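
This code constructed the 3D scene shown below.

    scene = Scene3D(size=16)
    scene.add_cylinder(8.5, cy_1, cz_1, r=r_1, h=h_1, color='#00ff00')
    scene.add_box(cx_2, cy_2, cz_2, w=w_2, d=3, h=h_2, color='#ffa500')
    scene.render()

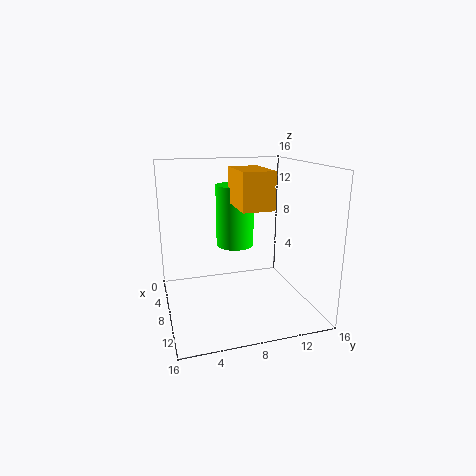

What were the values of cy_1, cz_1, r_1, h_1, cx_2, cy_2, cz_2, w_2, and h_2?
cy_1 = 7.5
cz_1 = 7.5
r_1 = 2
h_1 = 6.5
cx_2 = 9.5
cy_2 = 6.5
cz_2 = 12.5
w_2 = 5
h_2 = 3.5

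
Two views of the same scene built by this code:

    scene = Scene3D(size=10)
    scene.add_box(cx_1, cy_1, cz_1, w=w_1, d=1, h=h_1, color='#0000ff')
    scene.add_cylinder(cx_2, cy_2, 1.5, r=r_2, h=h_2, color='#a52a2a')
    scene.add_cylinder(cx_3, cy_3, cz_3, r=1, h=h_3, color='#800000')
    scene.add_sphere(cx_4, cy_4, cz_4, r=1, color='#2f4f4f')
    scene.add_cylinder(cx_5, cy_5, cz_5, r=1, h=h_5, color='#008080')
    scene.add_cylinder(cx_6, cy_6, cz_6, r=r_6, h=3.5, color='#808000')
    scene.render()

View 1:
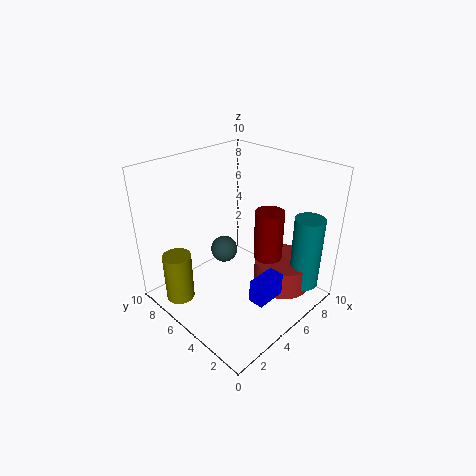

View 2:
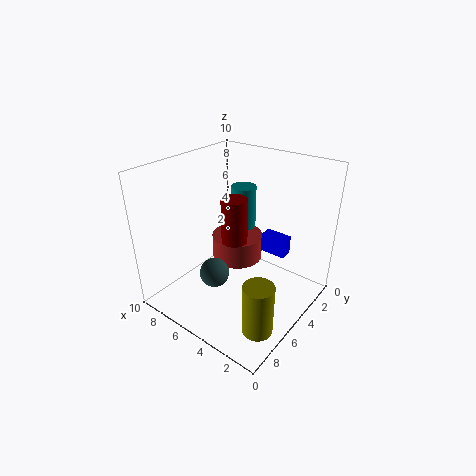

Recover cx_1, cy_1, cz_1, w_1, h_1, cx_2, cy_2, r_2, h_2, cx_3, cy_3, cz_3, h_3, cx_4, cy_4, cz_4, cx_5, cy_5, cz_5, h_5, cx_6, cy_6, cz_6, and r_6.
cx_1 = 3
cy_1 = 1
cz_1 = 2.5
w_1 = 2
h_1 = 1.5
cx_2 = 7
cy_2 = 2.5
r_2 = 2
h_2 = 2
cx_3 = 6.5
cy_3 = 3.5
cz_3 = 3.5
h_3 = 3.5
cx_4 = 5.5
cy_4 = 7
cz_4 = 3
cx_5 = 7.5
cy_5 = 1
cz_5 = 2
h_5 = 5
cx_6 = 1.5
cy_6 = 7.5
cz_6 = 0.5
r_6 = 1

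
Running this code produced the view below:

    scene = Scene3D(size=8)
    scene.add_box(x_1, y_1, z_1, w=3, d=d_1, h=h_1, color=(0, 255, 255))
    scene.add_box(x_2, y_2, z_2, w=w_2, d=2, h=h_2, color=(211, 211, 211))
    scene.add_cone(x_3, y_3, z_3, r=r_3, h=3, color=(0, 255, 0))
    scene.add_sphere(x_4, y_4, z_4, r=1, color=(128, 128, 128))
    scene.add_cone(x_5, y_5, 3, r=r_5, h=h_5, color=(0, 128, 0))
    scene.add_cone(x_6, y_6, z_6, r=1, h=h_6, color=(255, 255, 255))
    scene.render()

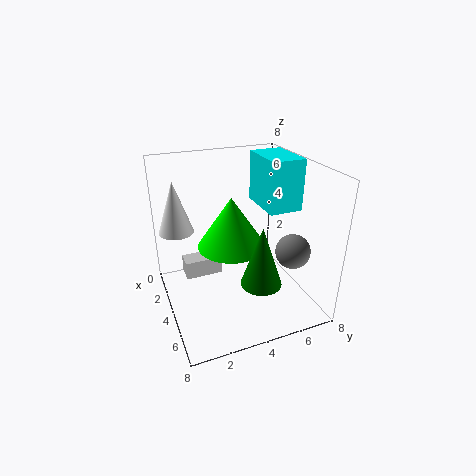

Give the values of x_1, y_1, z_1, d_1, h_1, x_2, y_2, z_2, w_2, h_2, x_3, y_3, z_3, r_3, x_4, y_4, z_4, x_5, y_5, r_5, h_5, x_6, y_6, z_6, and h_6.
x_1 = 1
y_1 = 6
z_1 = 5
d_1 = 2
h_1 = 3
x_2 = 3
y_2 = 1
z_2 = 2
w_2 = 1
h_2 = 1
x_3 = 3
y_3 = 4
z_3 = 3
r_3 = 2
x_4 = 5
y_4 = 7
z_4 = 3
x_5 = 7
y_5 = 4
r_5 = 1
h_5 = 3
x_6 = 2
y_6 = 1
z_6 = 4
h_6 = 3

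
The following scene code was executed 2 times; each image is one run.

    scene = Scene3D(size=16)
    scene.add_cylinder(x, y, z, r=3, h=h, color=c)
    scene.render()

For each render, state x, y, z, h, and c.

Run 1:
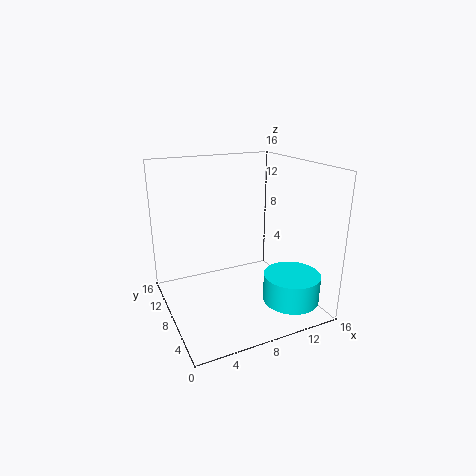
x = 12, y = 3, z = 2, h = 3, c = 'cyan'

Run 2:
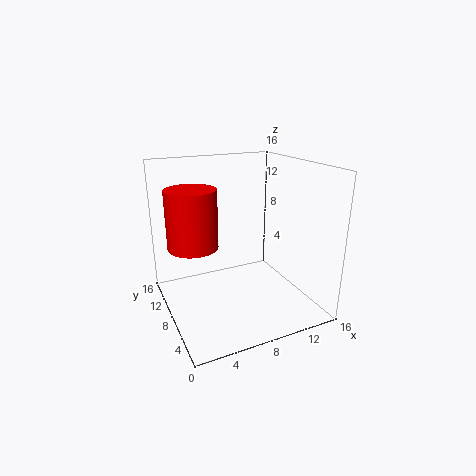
x = 4, y = 12, z = 6, h = 7, c = 'red'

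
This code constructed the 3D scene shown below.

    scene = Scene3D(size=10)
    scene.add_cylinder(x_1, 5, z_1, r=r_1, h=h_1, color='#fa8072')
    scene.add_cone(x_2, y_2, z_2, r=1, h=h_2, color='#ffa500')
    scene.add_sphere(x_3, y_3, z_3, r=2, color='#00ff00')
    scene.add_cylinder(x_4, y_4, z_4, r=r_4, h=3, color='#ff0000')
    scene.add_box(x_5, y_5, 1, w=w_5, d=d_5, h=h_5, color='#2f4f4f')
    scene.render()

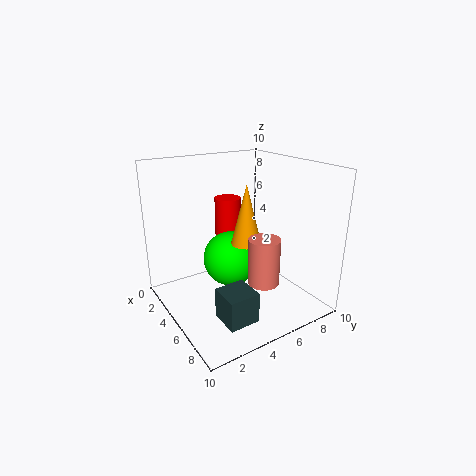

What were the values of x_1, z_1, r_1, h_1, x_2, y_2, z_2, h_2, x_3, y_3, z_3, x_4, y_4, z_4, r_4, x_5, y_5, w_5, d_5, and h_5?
x_1 = 8
z_1 = 3
r_1 = 1
h_1 = 3
x_2 = 6
y_2 = 5
z_2 = 5
h_2 = 4
x_3 = 4
y_3 = 5
z_3 = 3
x_4 = 2
y_4 = 6
z_4 = 4
r_4 = 1
x_5 = 7
y_5 = 2
w_5 = 2
d_5 = 2
h_5 = 2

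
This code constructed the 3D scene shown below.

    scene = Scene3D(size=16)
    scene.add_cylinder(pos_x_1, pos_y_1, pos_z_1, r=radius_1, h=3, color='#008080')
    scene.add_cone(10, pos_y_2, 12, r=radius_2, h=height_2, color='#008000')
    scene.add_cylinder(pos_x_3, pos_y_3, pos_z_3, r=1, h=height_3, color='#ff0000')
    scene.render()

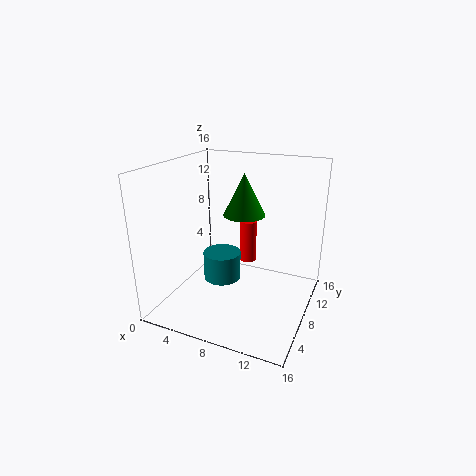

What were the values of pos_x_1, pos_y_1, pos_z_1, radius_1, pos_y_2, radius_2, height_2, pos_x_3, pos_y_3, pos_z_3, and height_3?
pos_x_1 = 7; pos_y_1 = 6; pos_z_1 = 4; radius_1 = 2; pos_y_2 = 5; radius_2 = 2; height_2 = 4; pos_x_3 = 8; pos_y_3 = 11; pos_z_3 = 4; height_3 = 5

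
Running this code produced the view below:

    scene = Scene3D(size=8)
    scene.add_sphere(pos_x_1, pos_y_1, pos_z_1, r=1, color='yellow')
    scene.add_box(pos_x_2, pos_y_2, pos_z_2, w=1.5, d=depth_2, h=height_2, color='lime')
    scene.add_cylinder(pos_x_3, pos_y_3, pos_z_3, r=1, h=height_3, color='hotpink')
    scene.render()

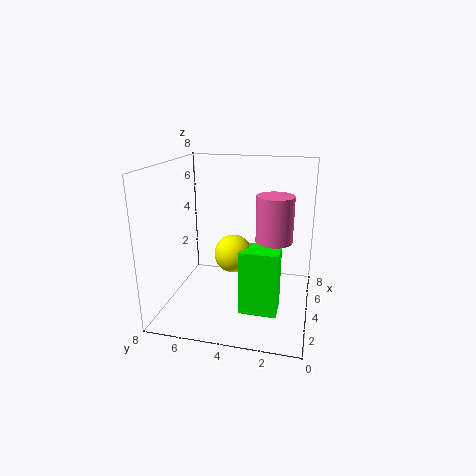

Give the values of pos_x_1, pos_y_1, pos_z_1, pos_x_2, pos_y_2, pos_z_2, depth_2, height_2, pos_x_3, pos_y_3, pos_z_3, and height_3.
pos_x_1 = 3
pos_y_1 = 4
pos_z_1 = 3.5
pos_x_2 = 2
pos_y_2 = 1.5
pos_z_2 = 0.5
depth_2 = 2
height_2 = 3.5
pos_x_3 = 4
pos_y_3 = 2
pos_z_3 = 4
height_3 = 2.5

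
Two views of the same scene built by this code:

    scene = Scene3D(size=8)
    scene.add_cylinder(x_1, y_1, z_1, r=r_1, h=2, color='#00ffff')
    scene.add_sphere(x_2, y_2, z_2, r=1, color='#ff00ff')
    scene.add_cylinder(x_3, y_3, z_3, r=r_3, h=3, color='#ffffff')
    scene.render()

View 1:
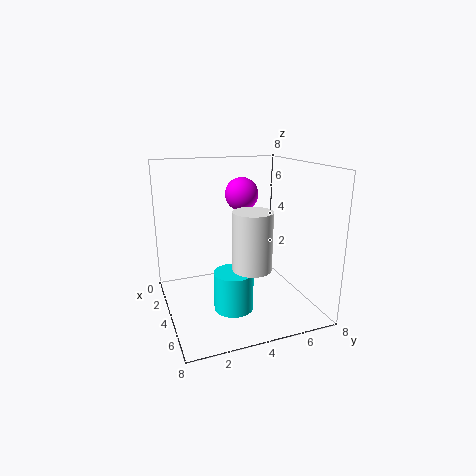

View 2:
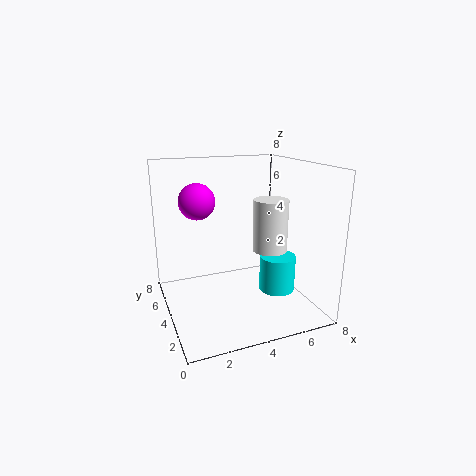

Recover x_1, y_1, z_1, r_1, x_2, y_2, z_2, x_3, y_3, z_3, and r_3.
x_1 = 6
y_1 = 3
z_1 = 1
r_1 = 1
x_2 = 2
y_2 = 5
z_2 = 6
x_3 = 6
y_3 = 4
z_3 = 3
r_3 = 1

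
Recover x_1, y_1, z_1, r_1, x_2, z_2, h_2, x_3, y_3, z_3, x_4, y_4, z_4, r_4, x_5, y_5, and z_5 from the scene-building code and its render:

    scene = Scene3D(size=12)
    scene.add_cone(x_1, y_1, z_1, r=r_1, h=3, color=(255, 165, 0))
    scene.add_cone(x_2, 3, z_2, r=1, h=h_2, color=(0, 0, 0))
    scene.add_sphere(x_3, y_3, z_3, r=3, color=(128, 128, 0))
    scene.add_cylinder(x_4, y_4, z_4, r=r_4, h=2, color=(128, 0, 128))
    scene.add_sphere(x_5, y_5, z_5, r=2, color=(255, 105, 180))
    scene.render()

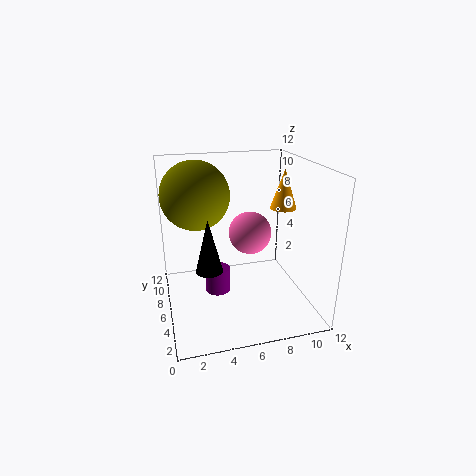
x_1 = 9; y_1 = 4; z_1 = 9; r_1 = 1; x_2 = 3; z_2 = 5; h_2 = 4; x_3 = 3; y_3 = 9; z_3 = 9; x_4 = 4; y_4 = 5; z_4 = 2; r_4 = 1; x_5 = 8; y_5 = 9; z_5 = 5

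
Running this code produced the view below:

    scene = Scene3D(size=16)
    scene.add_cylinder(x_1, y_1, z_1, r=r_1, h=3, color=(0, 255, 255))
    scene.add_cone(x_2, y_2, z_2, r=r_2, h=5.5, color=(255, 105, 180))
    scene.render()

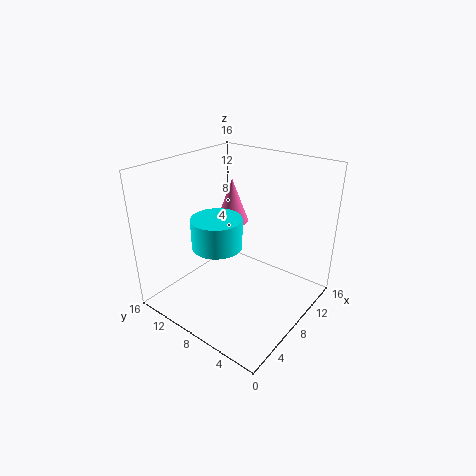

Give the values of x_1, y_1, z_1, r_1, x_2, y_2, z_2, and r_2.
x_1 = 4
y_1 = 7.5
z_1 = 9
r_1 = 2.5
x_2 = 12
y_2 = 12
z_2 = 7.5
r_2 = 2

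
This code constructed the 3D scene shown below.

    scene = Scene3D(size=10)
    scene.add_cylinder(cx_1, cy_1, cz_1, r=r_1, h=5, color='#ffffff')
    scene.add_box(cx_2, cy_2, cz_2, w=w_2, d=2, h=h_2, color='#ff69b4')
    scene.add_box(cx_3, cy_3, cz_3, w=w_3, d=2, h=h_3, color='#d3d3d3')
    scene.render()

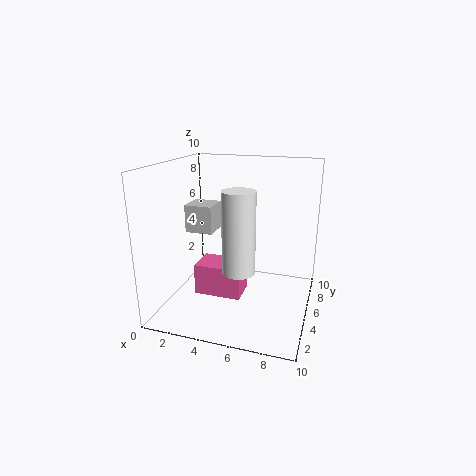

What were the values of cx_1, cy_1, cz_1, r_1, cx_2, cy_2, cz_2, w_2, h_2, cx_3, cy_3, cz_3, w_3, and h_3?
cx_1 = 6; cy_1 = 2; cz_1 = 4; r_1 = 1; cx_2 = 3; cy_2 = 2; cz_2 = 2; w_2 = 3; h_2 = 2; cx_3 = 1; cy_3 = 5; cz_3 = 5; w_3 = 2; h_3 = 2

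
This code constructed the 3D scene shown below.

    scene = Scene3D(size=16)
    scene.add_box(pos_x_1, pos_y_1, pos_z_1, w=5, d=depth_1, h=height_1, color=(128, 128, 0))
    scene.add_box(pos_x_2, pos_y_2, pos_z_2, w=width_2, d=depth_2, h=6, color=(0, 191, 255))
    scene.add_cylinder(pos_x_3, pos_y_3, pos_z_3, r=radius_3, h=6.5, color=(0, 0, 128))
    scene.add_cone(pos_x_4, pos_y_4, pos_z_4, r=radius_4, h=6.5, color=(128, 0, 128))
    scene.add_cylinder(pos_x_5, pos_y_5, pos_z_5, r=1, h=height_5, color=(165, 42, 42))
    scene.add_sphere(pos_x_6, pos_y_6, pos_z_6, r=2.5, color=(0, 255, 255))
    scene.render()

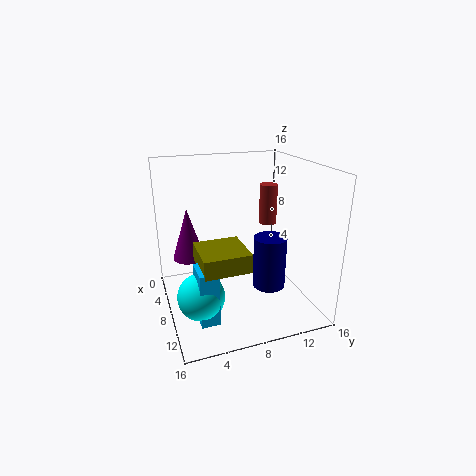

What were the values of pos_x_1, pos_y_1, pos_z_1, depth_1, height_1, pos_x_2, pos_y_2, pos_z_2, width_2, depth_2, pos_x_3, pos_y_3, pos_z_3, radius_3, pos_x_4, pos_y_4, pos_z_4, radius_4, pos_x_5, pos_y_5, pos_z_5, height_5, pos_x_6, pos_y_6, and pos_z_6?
pos_x_1 = 7.5; pos_y_1 = 3; pos_z_1 = 6; depth_1 = 5; height_1 = 2; pos_x_2 = 9.5; pos_y_2 = 2.5; pos_z_2 = 0.5; width_2 = 3; depth_2 = 2; pos_x_3 = 7; pos_y_3 = 12.5; pos_z_3 = 0.5; radius_3 = 2; pos_x_4 = 2; pos_y_4 = 3.5; pos_z_4 = 3.5; radius_4 = 2; pos_x_5 = 7; pos_y_5 = 12; pos_z_5 = 9; height_5 = 4.5; pos_x_6 = 10.5; pos_y_6 = 3; pos_z_6 = 3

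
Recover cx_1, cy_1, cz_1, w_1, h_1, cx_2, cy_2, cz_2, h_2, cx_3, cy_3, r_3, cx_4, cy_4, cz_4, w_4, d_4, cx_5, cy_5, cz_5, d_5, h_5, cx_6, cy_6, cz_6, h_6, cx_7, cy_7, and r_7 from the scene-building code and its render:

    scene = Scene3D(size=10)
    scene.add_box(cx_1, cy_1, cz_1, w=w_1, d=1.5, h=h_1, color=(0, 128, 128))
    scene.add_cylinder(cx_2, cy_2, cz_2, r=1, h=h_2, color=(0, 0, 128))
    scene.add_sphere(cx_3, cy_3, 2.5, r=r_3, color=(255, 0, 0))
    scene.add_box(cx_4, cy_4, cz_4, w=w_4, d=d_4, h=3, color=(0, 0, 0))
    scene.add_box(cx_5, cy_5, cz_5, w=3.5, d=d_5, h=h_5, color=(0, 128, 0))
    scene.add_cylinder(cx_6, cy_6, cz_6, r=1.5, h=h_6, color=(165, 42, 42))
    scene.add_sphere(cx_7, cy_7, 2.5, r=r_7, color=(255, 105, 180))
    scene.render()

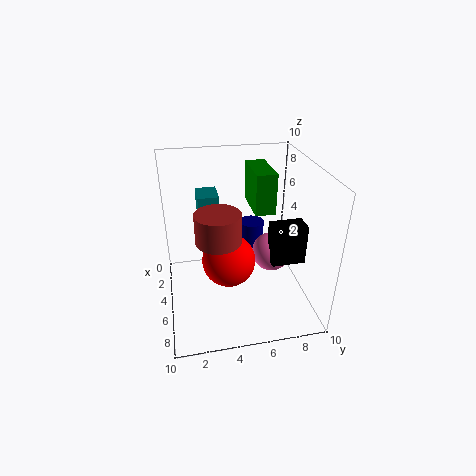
cx_1 = 1.5; cy_1 = 2.5; cz_1 = 6; w_1 = 2; h_1 = 1.5; cx_2 = 1; cy_2 = 7; cz_2 = 0.5; h_2 = 3.5; cx_3 = 4; cy_3 = 4.5; r_3 = 2; cx_4 = 4; cy_4 = 7.5; cz_4 = 2.5; w_4 = 1.5; d_4 = 2.5; cx_5 = 0.5; cy_5 = 6.5; cz_5 = 6; d_5 = 1.5; h_5 = 3; cx_6 = 6; cy_6 = 3.5; cz_6 = 5.5; h_6 = 2; cx_7 = 3.5; cy_7 = 8; r_7 = 1.5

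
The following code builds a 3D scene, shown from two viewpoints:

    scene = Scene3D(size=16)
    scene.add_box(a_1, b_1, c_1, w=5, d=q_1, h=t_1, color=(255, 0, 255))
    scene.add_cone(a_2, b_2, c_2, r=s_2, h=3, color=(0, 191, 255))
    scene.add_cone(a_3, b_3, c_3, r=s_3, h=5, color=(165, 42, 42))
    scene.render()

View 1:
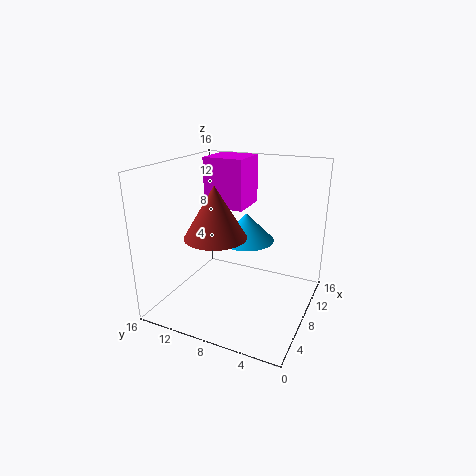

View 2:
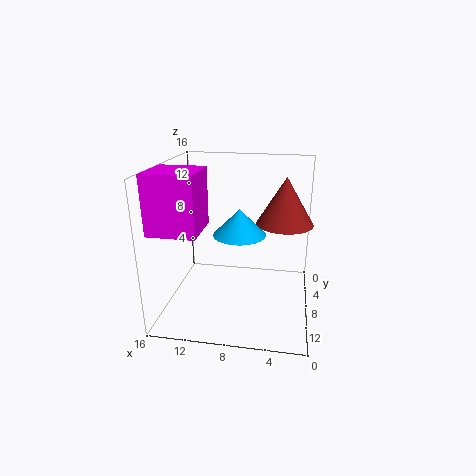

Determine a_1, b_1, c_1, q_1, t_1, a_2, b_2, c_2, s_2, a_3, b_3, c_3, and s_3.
a_1 = 11, b_1 = 9, c_1 = 10, q_1 = 5, t_1 = 6, a_2 = 8, b_2 = 7, c_2 = 8, s_2 = 3, a_3 = 3, b_3 = 8, c_3 = 10, s_3 = 3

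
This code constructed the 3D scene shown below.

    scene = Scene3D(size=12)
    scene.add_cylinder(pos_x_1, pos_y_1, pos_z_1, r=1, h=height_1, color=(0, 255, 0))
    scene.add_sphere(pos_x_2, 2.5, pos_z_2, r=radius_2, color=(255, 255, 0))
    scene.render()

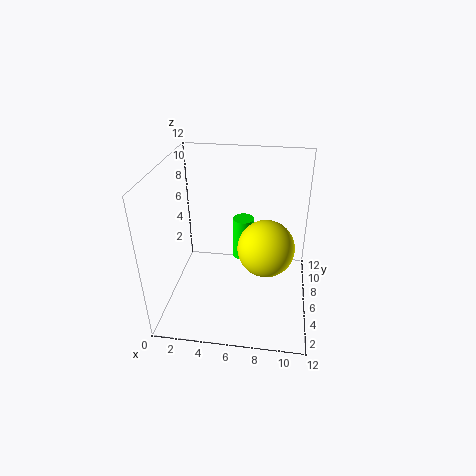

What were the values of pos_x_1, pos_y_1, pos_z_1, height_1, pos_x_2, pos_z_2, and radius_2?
pos_x_1 = 6; pos_y_1 = 9.5; pos_z_1 = 2; height_1 = 4; pos_x_2 = 8.5; pos_z_2 = 7.5; radius_2 = 2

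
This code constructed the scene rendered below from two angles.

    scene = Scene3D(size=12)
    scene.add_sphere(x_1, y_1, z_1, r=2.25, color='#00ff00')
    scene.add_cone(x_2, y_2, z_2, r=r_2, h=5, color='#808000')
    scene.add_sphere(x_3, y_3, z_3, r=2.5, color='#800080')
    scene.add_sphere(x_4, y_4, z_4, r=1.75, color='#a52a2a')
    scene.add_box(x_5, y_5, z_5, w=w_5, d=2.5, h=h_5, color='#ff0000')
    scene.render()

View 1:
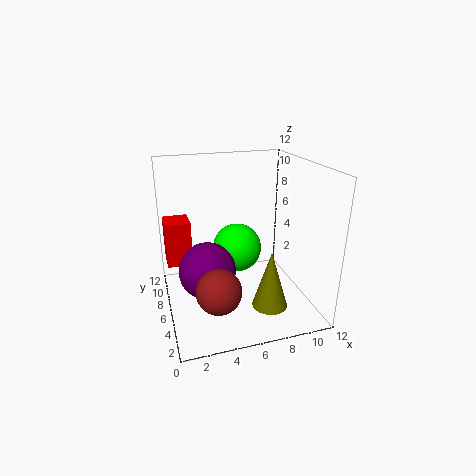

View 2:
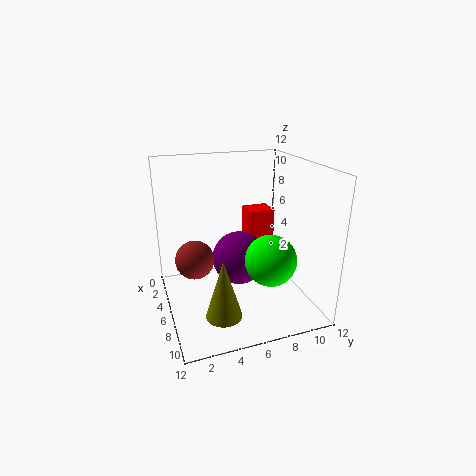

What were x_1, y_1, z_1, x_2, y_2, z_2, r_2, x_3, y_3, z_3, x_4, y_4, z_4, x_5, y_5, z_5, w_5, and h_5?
x_1 = 6.75; y_1 = 8.75; z_1 = 3.75; x_2 = 8.25; y_2 = 4; z_2 = 0.25; r_2 = 1.5; x_3 = 3.5; y_3 = 7; z_3 = 2.75; x_4 = 3.5; y_4 = 2.75; z_4 = 3.25; x_5 = 0.25; y_5 = 8.5; z_5 = 2.75; w_5 = 2.25; h_5 = 4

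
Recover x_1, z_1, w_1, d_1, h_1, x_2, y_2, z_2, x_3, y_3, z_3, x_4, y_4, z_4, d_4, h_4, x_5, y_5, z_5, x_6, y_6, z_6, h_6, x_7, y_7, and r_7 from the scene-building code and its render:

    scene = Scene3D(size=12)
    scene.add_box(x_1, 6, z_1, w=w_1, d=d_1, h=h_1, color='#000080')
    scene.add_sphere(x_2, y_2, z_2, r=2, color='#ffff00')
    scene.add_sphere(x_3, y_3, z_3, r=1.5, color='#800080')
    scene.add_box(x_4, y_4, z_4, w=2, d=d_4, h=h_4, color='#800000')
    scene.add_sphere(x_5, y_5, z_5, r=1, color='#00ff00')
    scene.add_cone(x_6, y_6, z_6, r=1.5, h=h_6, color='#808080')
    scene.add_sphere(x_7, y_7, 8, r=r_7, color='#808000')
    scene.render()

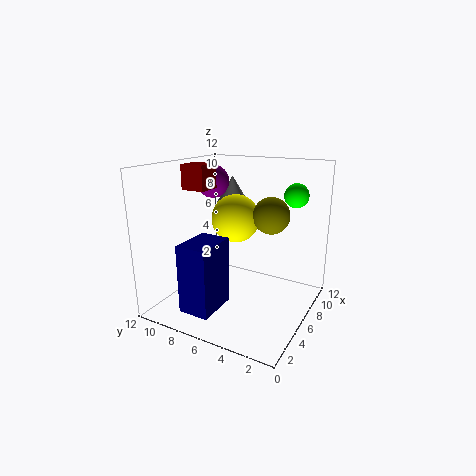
x_1 = 1
z_1 = 1
w_1 = 3.5
d_1 = 2.5
h_1 = 5.5
x_2 = 6.5
y_2 = 6.5
z_2 = 7.5
x_3 = 8.5
y_3 = 10
z_3 = 10
x_4 = 4
y_4 = 8
z_4 = 10
d_4 = 2
h_4 = 2
x_5 = 8.5
y_5 = 2
z_5 = 9.5
x_6 = 9.5
y_6 = 8.5
z_6 = 8
h_6 = 2.5
x_7 = 7
y_7 = 3.5
r_7 = 1.5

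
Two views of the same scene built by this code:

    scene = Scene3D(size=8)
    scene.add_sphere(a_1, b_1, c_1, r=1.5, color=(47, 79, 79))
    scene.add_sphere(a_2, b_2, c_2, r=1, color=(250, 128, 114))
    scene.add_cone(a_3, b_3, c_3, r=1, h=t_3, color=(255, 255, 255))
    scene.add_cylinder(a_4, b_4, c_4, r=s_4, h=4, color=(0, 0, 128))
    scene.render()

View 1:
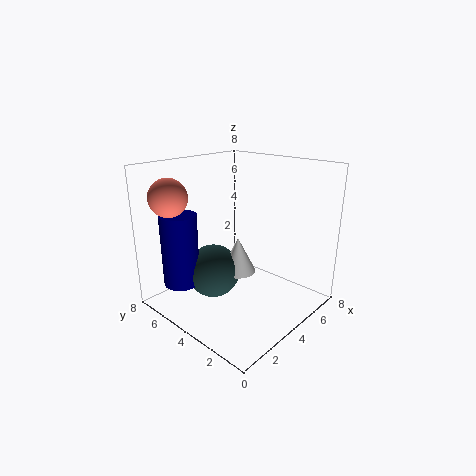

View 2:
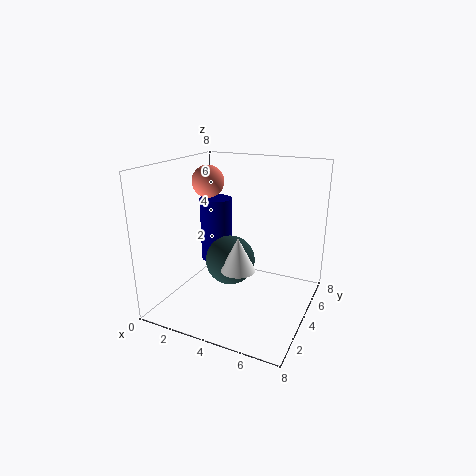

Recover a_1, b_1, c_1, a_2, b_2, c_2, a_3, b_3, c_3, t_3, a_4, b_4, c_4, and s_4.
a_1 = 3, b_1 = 5, c_1 = 2, a_2 = 1, b_2 = 6, c_2 = 6.5, a_3 = 4, b_3 = 4, c_3 = 2, t_3 = 2, a_4 = 1.5, b_4 = 6, c_4 = 1.5, s_4 = 1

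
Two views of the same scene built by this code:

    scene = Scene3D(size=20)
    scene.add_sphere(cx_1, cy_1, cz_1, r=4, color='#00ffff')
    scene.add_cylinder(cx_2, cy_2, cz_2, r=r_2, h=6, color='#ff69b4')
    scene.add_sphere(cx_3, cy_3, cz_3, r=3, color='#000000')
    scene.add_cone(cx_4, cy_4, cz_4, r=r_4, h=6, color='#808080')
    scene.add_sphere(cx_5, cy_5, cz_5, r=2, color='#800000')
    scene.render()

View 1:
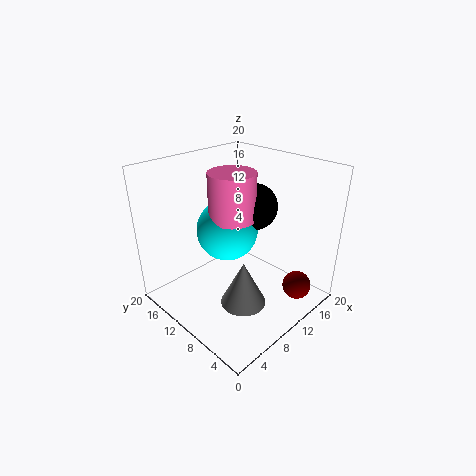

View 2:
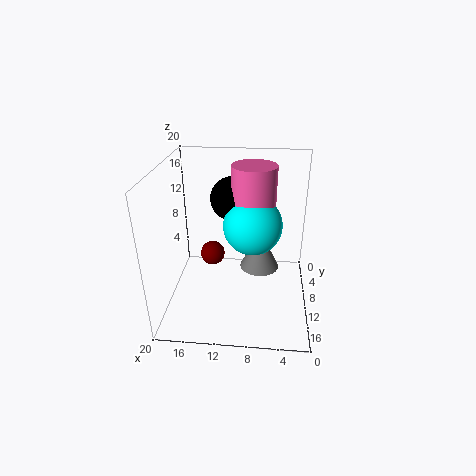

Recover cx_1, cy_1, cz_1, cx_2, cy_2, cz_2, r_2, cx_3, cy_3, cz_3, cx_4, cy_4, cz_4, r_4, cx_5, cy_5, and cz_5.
cx_1 = 8; cy_1 = 10; cz_1 = 12; cx_2 = 8; cy_2 = 9; cz_2 = 14; r_2 = 3; cx_3 = 11; cy_3 = 8; cz_3 = 15; cx_4 = 7; cy_4 = 6; cz_4 = 3; r_4 = 3; cx_5 = 15; cy_5 = 3; cz_5 = 3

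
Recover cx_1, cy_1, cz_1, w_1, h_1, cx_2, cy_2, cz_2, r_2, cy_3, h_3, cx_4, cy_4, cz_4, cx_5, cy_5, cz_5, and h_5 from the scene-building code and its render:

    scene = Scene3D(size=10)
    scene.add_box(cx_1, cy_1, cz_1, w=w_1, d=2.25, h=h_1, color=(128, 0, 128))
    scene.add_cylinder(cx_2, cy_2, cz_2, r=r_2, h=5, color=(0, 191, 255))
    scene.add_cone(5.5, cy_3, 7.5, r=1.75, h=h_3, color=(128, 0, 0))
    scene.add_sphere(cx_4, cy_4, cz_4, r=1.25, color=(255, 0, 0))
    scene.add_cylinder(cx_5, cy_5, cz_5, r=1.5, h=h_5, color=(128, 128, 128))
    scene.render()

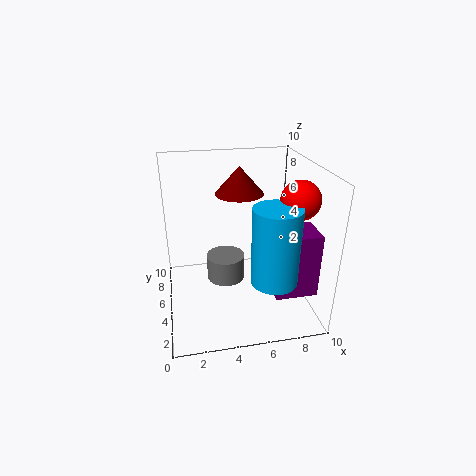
cx_1 = 6.75, cy_1 = 1.25, cz_1 = 2.25, w_1 = 2.75, h_1 = 4.25, cx_2 = 6.75, cy_2 = 2, cz_2 = 3.25, r_2 = 1.5, cy_3 = 7, h_3 = 2, cx_4 = 8.5, cy_4 = 3, cz_4 = 8.25, cx_5 = 4.5, cy_5 = 7.5, cz_5 = 0.25, h_5 = 2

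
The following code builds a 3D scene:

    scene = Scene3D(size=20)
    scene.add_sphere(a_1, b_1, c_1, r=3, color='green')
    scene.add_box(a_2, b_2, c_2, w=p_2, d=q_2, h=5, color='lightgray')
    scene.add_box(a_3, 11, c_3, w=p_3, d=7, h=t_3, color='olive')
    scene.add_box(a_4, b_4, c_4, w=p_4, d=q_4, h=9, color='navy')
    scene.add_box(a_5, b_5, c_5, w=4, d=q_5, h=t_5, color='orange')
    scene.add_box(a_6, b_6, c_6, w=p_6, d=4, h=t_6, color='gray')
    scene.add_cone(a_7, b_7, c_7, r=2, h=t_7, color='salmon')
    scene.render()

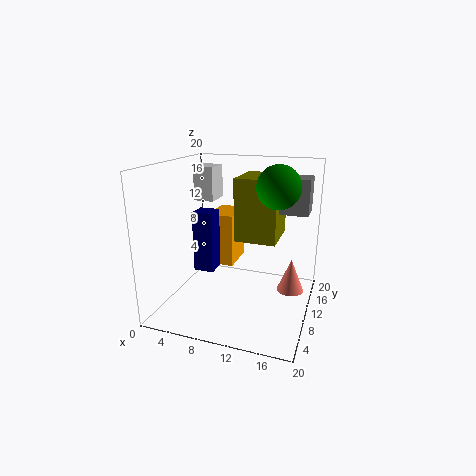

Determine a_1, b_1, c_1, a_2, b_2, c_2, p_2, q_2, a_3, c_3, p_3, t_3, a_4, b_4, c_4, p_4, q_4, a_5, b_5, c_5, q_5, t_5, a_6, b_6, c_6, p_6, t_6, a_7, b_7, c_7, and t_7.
a_1 = 15; b_1 = 12; c_1 = 17; a_2 = 2; b_2 = 13; c_2 = 14; p_2 = 3; q_2 = 4; a_3 = 9; c_3 = 9; p_3 = 6; t_3 = 9; a_4 = 3; b_4 = 10; c_4 = 4; p_4 = 3; q_4 = 3; a_5 = 4; b_5 = 13; c_5 = 4; q_5 = 6; t_5 = 8; a_6 = 13; b_6 = 13; c_6 = 13; p_6 = 6; t_6 = 5; a_7 = 17; b_7 = 14; c_7 = 1; t_7 = 5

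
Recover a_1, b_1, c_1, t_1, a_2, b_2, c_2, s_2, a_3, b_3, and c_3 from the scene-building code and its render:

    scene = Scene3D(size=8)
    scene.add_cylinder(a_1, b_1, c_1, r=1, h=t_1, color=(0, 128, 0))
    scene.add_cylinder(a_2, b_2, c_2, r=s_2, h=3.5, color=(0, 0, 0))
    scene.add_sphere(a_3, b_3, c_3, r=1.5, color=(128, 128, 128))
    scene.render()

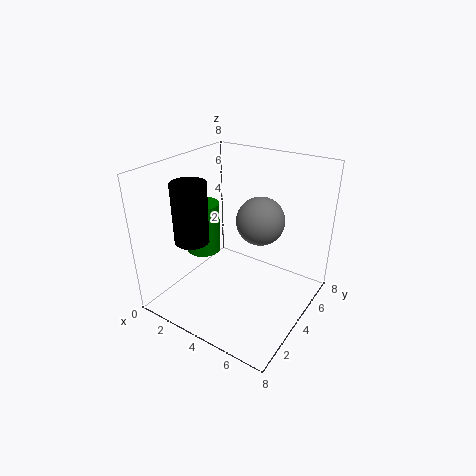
a_1 = 1.5, b_1 = 4, c_1 = 2.5, t_1 = 3, a_2 = 1.5, b_2 = 3, c_2 = 3.5, s_2 = 1, a_3 = 4, b_3 = 6.5, c_3 = 4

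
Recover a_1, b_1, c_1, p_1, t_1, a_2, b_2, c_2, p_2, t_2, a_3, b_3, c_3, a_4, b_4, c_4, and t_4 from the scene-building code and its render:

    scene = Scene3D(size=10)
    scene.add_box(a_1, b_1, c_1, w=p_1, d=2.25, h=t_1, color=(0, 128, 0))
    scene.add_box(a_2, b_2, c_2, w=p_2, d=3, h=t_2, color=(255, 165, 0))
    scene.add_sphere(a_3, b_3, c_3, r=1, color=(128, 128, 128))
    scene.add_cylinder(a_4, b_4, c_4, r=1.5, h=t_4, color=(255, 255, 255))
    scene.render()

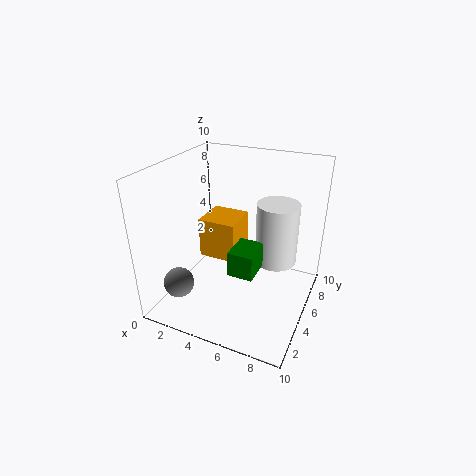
a_1 = 5, b_1 = 3.25, c_1 = 3, p_1 = 1.75, t_1 = 1.75, a_2 = 0.75, b_2 = 6.75, c_2 = 1.5, p_2 = 3, t_2 = 3.25, a_3 = 2.25, b_3 = 1.5, c_3 = 2.75, a_4 = 7.25, b_4 = 6.75, c_4 = 2.75, t_4 = 4.5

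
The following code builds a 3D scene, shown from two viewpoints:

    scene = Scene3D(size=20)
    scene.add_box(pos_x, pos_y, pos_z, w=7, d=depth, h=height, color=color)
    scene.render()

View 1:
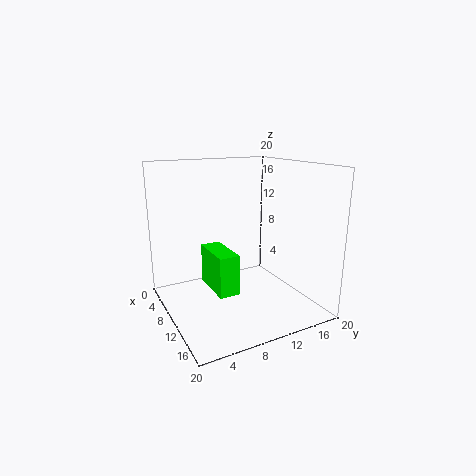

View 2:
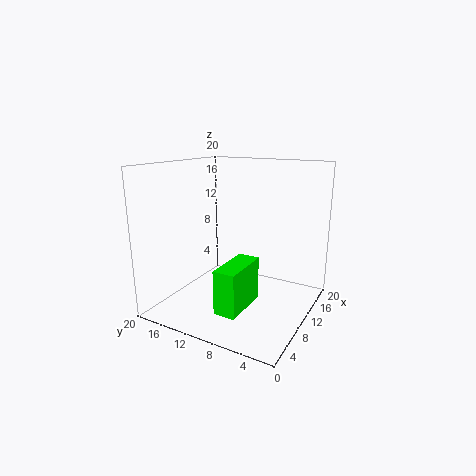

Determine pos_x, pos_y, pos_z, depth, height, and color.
pos_x = 3.5; pos_y = 7; pos_z = 1.5; depth = 3; height = 6; color = 'lime'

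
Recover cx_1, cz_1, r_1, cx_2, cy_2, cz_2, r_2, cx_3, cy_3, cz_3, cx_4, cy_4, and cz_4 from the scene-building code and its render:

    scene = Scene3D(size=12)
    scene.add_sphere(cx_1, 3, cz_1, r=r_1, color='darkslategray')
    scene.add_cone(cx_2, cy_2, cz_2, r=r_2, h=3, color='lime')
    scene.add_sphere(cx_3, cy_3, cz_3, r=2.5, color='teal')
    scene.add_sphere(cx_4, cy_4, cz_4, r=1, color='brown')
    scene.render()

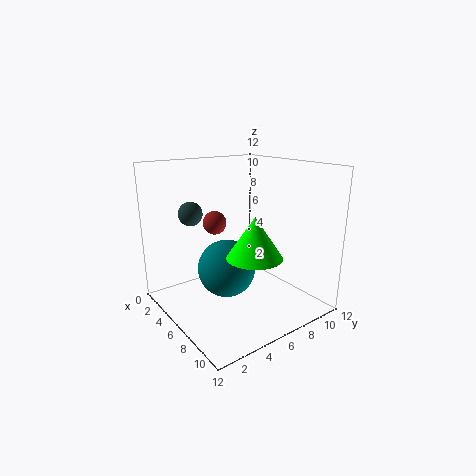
cx_1 = 3.5; cz_1 = 8; r_1 = 1; cx_2 = 10; cy_2 = 4.5; cz_2 = 6; r_2 = 2; cx_3 = 5; cy_3 = 5.5; cz_3 = 3; cx_4 = 4; cy_4 = 5; cz_4 = 7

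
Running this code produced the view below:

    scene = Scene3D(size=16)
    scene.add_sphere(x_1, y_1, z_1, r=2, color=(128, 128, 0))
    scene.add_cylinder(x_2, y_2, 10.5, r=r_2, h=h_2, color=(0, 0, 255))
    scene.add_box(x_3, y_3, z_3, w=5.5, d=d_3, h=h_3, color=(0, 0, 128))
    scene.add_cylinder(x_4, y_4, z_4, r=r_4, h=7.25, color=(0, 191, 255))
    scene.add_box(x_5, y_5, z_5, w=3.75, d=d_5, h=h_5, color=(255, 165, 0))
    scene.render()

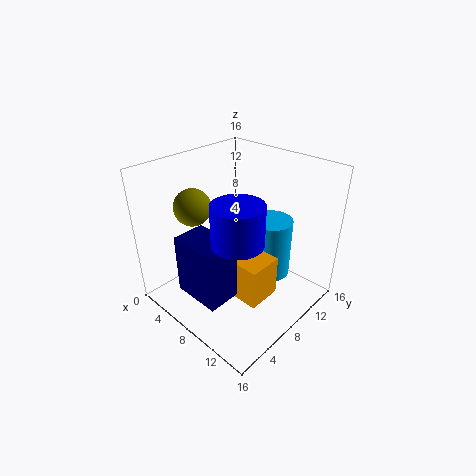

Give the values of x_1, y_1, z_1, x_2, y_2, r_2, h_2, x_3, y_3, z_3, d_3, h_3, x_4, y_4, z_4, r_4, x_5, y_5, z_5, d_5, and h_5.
x_1 = 4.5; y_1 = 4.75; z_1 = 11.75; x_2 = 11.5; y_2 = 4.25; r_2 = 2.5; h_2 = 4; x_3 = 4.5; y_3 = 2; z_3 = 2.5; d_3 = 3.75; h_3 = 6.75; x_4 = 9; y_4 = 12.75; z_4 = 1.5; r_4 = 2.5; x_5 = 8.25; y_5 = 6.25; z_5 = 1.25; d_5 = 4; h_5 = 4.75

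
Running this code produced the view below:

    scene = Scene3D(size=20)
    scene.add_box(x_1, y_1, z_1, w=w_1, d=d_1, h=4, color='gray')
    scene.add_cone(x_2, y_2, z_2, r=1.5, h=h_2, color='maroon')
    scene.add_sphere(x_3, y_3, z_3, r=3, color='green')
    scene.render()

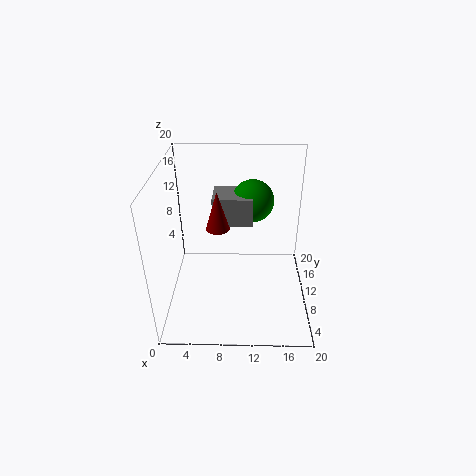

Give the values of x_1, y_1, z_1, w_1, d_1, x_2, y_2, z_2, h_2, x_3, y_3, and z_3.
x_1 = 6.5
y_1 = 10.5
z_1 = 11.5
w_1 = 5.5
d_1 = 4.5
x_2 = 7.5
y_2 = 7.5
z_2 = 13
h_2 = 5
x_3 = 12
y_3 = 13.5
z_3 = 14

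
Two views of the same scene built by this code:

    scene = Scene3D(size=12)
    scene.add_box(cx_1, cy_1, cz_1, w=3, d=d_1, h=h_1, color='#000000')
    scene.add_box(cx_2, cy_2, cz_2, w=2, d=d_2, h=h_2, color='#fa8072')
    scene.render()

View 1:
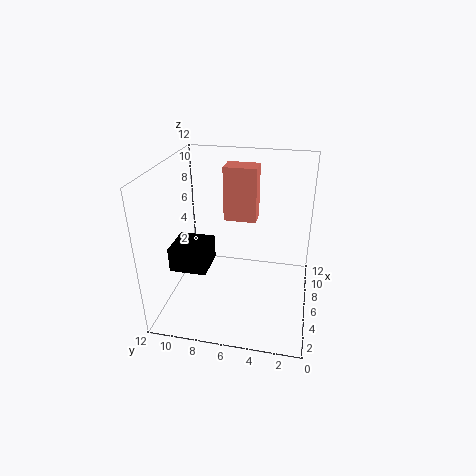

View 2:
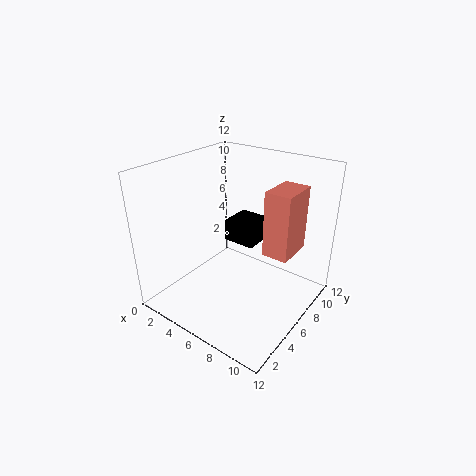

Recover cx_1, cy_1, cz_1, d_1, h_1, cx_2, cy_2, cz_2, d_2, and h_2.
cx_1 = 3
cy_1 = 8
cz_1 = 4
d_1 = 3
h_1 = 2
cx_2 = 9
cy_2 = 5
cz_2 = 6
d_2 = 3
h_2 = 5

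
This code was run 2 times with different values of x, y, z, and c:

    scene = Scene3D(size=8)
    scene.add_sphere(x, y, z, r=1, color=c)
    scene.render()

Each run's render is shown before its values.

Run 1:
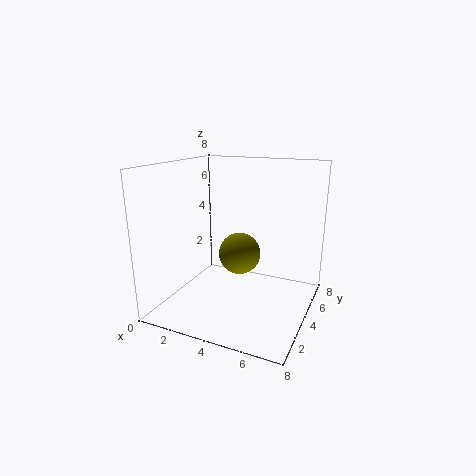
x = 5; y = 2; z = 4; c = 'olive'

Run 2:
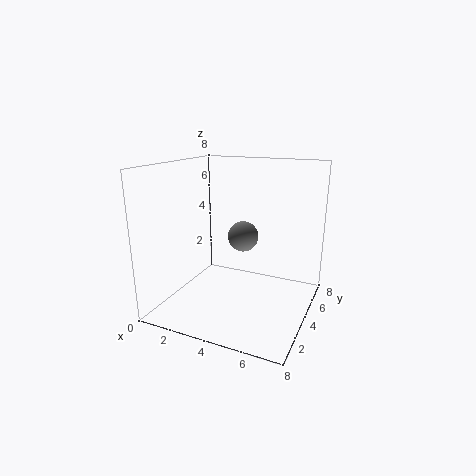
x = 3; y = 7; z = 3; c = 'gray'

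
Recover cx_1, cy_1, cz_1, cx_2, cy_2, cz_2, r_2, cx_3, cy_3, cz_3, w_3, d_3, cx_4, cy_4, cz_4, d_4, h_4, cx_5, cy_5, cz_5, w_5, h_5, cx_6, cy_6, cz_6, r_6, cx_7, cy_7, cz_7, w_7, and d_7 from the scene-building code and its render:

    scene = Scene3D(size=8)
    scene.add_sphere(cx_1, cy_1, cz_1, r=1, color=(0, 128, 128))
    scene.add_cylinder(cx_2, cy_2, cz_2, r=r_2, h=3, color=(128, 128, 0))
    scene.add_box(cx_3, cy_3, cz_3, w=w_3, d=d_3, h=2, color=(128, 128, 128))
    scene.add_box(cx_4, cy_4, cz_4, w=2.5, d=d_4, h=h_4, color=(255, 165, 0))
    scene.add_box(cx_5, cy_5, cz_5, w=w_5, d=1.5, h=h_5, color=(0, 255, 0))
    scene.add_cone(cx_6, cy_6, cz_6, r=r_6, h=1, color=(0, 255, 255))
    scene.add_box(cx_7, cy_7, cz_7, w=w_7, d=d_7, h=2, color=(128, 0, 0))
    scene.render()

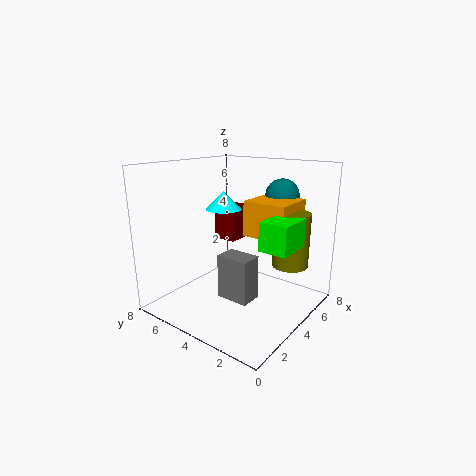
cx_1 = 7
cy_1 = 3
cz_1 = 6
cx_2 = 5.5
cy_2 = 1.5
cz_2 = 2.5
r_2 = 1
cx_3 = 0.5
cy_3 = 1
cz_3 = 2.5
w_3 = 1
d_3 = 1.5
cx_4 = 4.5
cy_4 = 1.5
cz_4 = 4
d_4 = 2.5
h_4 = 2
cx_5 = 3
cy_5 = 0.5
cz_5 = 4
w_5 = 2
h_5 = 1.5
cx_6 = 4
cy_6 = 5
cz_6 = 5.5
r_6 = 1
cx_7 = 5.5
cy_7 = 5.5
cz_7 = 3
w_7 = 2
d_7 = 1.5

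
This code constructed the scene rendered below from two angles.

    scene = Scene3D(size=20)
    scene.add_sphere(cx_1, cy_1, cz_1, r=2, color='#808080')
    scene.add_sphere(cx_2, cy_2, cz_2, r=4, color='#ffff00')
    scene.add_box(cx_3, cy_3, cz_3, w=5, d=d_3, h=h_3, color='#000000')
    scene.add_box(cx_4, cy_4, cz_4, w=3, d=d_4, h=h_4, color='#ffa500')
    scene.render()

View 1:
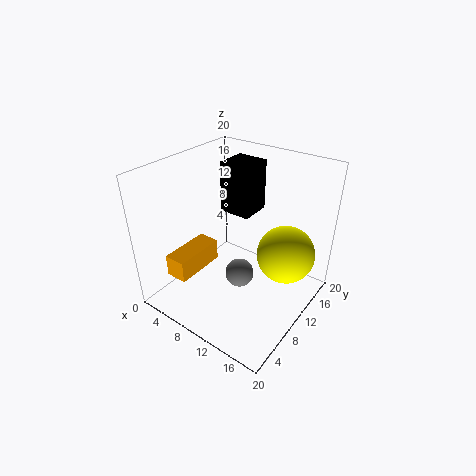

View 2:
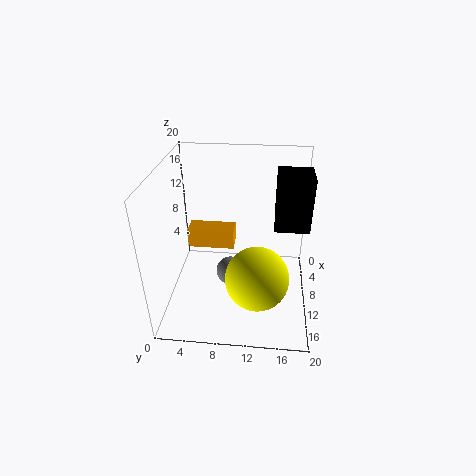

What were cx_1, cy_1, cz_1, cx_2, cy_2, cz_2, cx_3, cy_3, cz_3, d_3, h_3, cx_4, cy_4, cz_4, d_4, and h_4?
cx_1 = 11
cy_1 = 9
cz_1 = 5
cx_2 = 16
cy_2 = 13
cz_2 = 8
cx_3 = 3
cy_3 = 15
cz_3 = 10
d_3 = 5
h_3 = 8
cx_4 = 4
cy_4 = 2
cz_4 = 6
d_4 = 7
h_4 = 3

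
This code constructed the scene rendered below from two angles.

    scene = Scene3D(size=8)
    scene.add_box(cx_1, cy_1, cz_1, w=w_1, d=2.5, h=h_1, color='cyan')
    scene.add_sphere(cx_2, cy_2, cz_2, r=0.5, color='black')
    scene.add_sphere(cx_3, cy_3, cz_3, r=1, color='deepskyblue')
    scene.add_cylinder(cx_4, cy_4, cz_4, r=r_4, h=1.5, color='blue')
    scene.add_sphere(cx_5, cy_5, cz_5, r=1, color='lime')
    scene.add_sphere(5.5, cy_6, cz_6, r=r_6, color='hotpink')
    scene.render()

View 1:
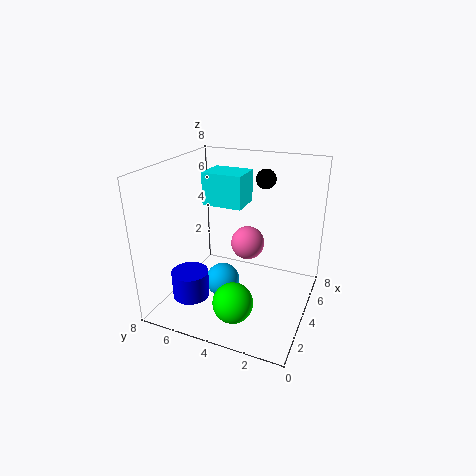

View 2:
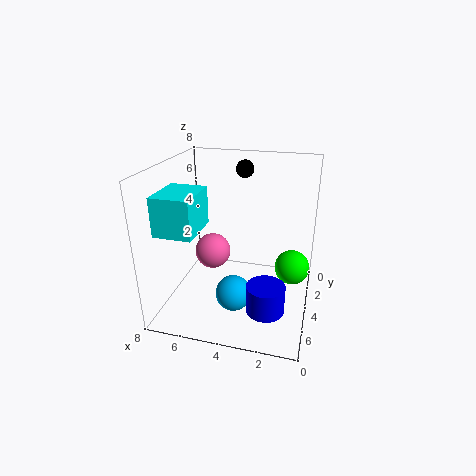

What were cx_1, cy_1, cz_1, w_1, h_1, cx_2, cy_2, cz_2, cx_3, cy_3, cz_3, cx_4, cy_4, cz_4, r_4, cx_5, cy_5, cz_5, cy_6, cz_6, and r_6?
cx_1 = 5.5; cy_1 = 4.5; cz_1 = 5; w_1 = 2; h_1 = 2; cx_2 = 4; cy_2 = 2.5; cz_2 = 7.5; cx_3 = 4; cy_3 = 5; cz_3 = 1; cx_4 = 2; cy_4 = 6; cz_4 = 1; r_4 = 1; cx_5 = 1; cy_5 = 3; cz_5 = 2; cy_6 = 4; cz_6 = 3; r_6 = 1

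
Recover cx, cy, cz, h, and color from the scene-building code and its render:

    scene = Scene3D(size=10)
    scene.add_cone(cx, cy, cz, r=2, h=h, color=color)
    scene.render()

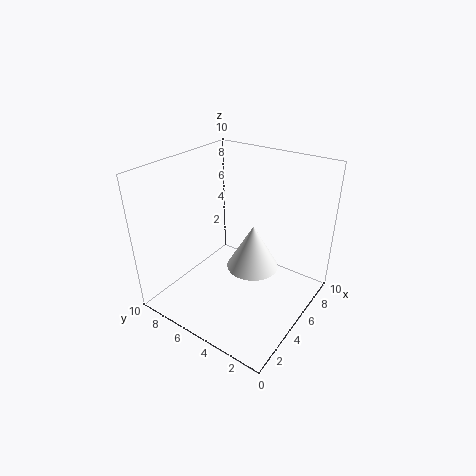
cx = 7; cy = 5; cz = 1.5; h = 3.5; color = 'white'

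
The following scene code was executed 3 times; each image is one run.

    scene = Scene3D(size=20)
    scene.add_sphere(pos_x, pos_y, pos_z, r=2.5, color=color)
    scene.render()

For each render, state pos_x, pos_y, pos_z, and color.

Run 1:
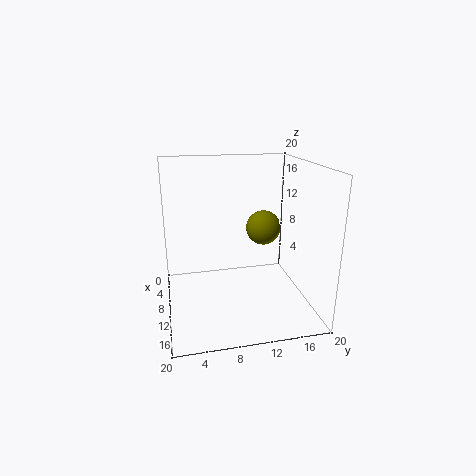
pos_x = 8; pos_y = 14.25; pos_z = 10.5; color = 'olive'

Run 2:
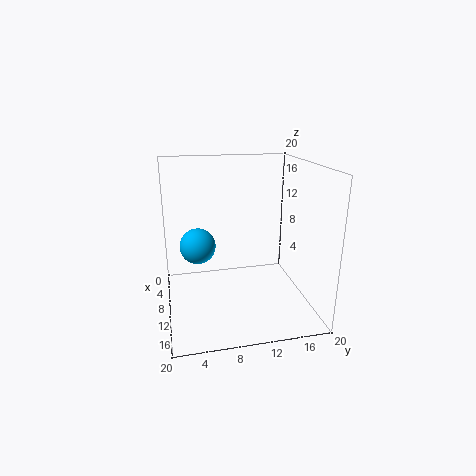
pos_x = 8.75; pos_y = 4.5; pos_z = 8.75; color = 'deepskyblue'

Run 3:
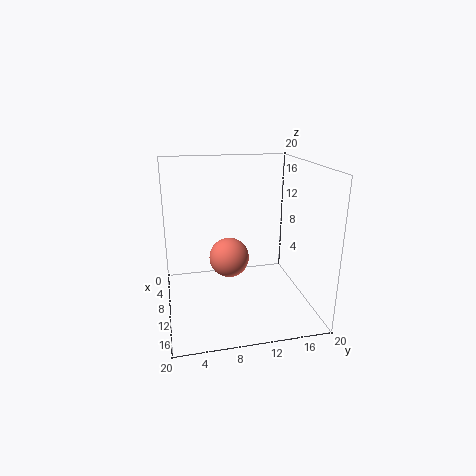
pos_x = 13.75; pos_y = 8; pos_z = 9; color = 'salmon'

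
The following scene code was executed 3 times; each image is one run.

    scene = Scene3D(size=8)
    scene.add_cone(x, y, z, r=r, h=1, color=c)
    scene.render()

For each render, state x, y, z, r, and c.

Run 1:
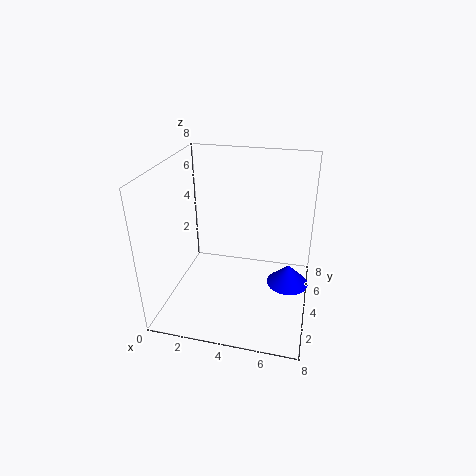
x = 7, y = 2, z = 3, r = 1, c = 'blue'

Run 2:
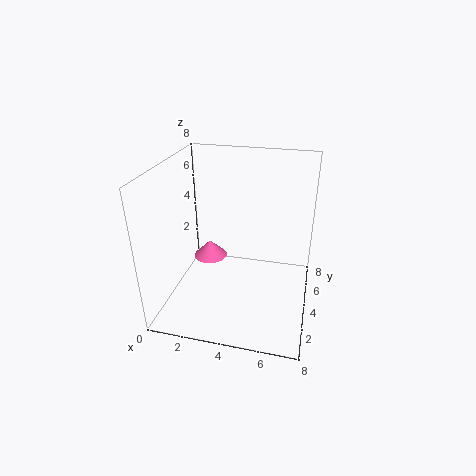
x = 2, y = 5, z = 2, r = 1, c = 'hotpink'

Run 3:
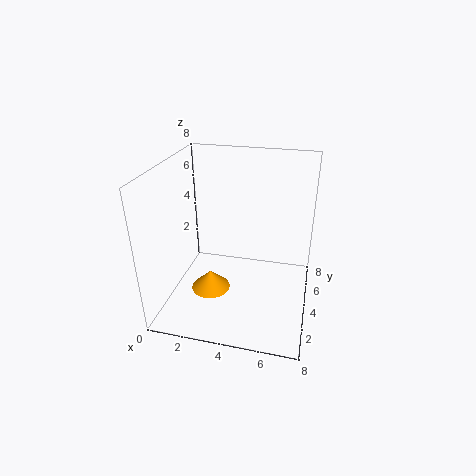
x = 3, y = 2, z = 2, r = 1, c = 'orange'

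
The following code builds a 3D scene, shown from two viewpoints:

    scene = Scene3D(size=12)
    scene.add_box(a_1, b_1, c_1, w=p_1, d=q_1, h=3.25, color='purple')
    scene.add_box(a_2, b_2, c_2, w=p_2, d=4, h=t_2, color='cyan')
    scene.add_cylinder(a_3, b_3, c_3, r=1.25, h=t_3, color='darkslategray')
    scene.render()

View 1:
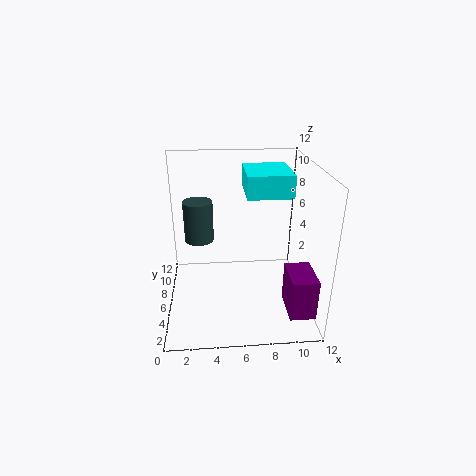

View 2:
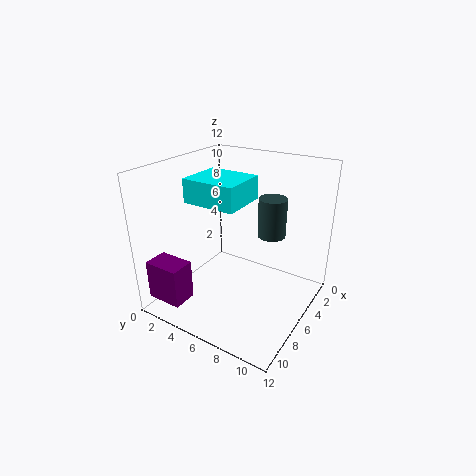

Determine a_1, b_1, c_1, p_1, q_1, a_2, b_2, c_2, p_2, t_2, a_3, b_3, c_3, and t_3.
a_1 = 9.5, b_1 = 0.75, c_1 = 1.5, p_1 = 2, q_1 = 3, a_2 = 6.5, b_2 = 4, c_2 = 10, p_2 = 3.5, t_2 = 1.75, a_3 = 2.75, b_3 = 7.5, c_3 = 5.25, t_3 = 3.5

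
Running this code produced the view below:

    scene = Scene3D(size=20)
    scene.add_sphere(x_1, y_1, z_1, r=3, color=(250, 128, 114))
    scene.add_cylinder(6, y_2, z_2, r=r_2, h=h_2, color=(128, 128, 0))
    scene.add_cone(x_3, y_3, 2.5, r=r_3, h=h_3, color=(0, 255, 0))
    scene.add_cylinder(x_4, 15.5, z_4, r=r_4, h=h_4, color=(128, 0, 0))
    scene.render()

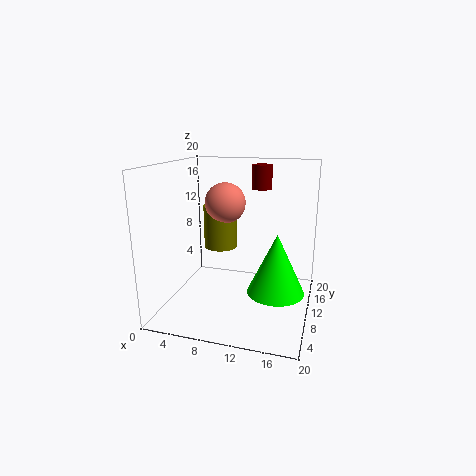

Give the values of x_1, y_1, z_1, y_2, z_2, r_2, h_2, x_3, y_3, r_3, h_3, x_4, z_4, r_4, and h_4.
x_1 = 7
y_1 = 13.5
z_1 = 14
y_2 = 14
z_2 = 7
r_2 = 2.5
h_2 = 6.5
x_3 = 15.5
y_3 = 10
r_3 = 4
h_3 = 8.5
x_4 = 12
z_4 = 16
r_4 = 1.5
h_4 = 3.5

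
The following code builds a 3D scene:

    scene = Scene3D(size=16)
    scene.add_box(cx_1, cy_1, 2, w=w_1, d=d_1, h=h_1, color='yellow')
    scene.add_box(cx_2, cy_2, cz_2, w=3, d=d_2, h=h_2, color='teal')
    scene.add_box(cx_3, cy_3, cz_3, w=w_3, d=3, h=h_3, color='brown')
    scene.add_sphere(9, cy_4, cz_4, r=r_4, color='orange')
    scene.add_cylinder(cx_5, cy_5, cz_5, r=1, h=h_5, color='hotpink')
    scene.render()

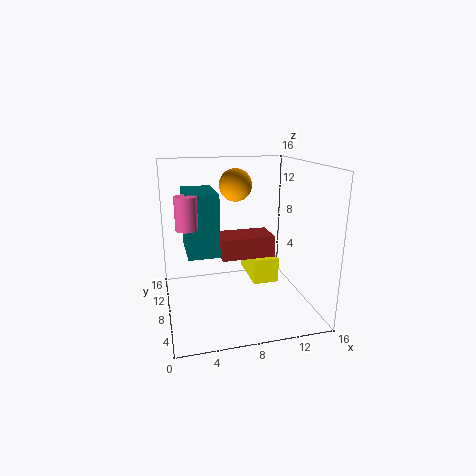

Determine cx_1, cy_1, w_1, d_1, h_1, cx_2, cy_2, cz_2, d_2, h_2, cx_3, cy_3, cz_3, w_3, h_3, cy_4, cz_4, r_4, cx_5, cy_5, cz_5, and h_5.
cx_1 = 10, cy_1 = 8, w_1 = 3, d_1 = 6, h_1 = 3, cx_2 = 2, cy_2 = 3, cz_2 = 8, d_2 = 5, h_2 = 6, cx_3 = 5, cy_3 = 2, cz_3 = 8, w_3 = 5, h_3 = 2, cy_4 = 13, cz_4 = 13, r_4 = 2, cx_5 = 2, cy_5 = 3, cz_5 = 11, h_5 = 3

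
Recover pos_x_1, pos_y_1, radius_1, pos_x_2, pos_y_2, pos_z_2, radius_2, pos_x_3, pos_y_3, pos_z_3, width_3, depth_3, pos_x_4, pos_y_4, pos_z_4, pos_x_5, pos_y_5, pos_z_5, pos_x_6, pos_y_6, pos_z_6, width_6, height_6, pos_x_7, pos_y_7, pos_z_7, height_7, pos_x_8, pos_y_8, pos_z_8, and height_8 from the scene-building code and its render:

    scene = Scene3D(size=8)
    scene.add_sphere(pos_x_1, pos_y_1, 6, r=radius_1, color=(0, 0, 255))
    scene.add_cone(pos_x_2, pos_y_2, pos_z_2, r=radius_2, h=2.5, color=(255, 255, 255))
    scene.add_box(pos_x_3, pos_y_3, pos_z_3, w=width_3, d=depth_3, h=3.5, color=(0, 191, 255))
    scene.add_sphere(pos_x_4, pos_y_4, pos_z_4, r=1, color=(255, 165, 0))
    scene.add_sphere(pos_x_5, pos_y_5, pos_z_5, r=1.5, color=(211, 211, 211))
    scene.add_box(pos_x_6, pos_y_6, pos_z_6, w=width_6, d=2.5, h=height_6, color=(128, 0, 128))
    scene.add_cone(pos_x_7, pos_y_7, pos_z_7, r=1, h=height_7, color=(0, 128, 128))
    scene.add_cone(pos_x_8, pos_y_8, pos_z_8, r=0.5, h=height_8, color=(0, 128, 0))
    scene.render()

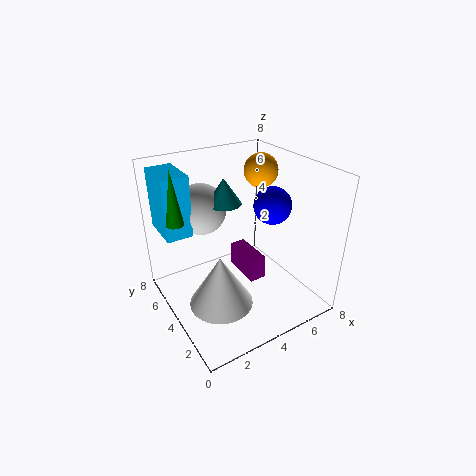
pos_x_1 = 5.5; pos_y_1 = 3; radius_1 = 1; pos_x_2 = 1.5; pos_y_2 = 1.5; pos_z_2 = 2.5; radius_2 = 1.5; pos_x_3 = 0.5; pos_y_3 = 5.5; pos_z_3 = 4; width_3 = 1.5; depth_3 = 2.5; pos_x_4 = 6.5; pos_y_4 = 5.5; pos_z_4 = 7; pos_x_5 = 3; pos_y_5 = 6.5; pos_z_5 = 5; pos_x_6 = 5; pos_y_6 = 4; pos_z_6 = 0.5; width_6 = 1; height_6 = 1.5; pos_x_7 = 4; pos_y_7 = 5.5; pos_z_7 = 5.5; height_7 = 1.5; pos_x_8 = 1; pos_y_8 = 5.5; pos_z_8 = 5; height_8 = 3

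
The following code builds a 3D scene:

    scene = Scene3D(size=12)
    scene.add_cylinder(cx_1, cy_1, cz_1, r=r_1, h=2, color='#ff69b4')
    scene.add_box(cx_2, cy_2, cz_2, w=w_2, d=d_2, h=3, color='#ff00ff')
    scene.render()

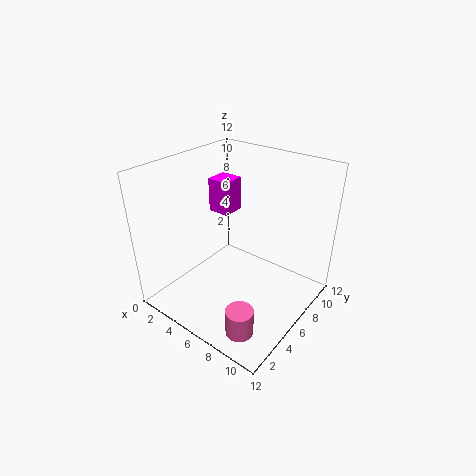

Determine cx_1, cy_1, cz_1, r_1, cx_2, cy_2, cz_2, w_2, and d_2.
cx_1 = 10; cy_1 = 1; cz_1 = 2; r_1 = 1; cx_2 = 2; cy_2 = 7; cz_2 = 7; w_2 = 2; d_2 = 2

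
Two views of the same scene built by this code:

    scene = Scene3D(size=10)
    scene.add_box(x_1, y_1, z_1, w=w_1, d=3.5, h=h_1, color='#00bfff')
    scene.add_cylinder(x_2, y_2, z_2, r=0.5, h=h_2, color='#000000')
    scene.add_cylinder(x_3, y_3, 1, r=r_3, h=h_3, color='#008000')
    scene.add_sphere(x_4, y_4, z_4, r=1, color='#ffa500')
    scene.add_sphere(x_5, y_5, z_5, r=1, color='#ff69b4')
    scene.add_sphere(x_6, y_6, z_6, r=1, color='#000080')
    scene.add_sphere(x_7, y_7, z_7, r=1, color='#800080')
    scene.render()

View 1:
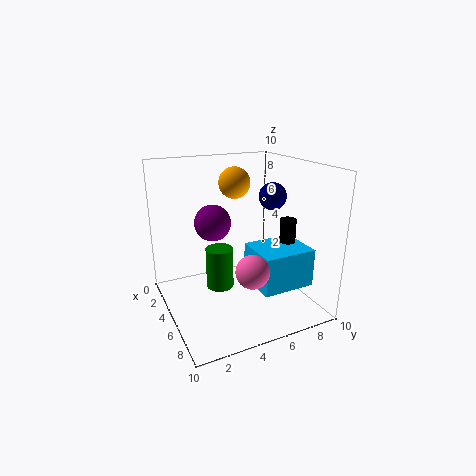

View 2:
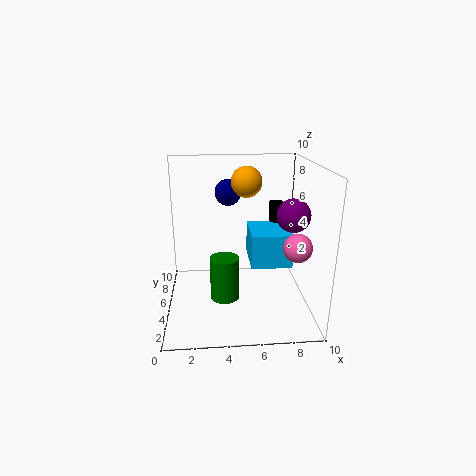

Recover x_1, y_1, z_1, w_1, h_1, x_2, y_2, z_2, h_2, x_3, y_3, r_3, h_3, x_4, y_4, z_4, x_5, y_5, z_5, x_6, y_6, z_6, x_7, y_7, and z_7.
x_1 = 6, y_1 = 5, z_1 = 2.5, w_1 = 3, h_1 = 2.5, x_2 = 8, y_2 = 7, z_2 = 5.5, h_2 = 1.5, x_3 = 4, y_3 = 4, r_3 = 1, h_3 = 3, x_4 = 5.5, y_4 = 4.5, z_4 = 9, x_5 = 9, y_5 = 4, z_5 = 4.5, x_6 = 4.5, y_6 = 8, z_6 = 7.5, x_7 = 8, y_7 = 2, z_7 = 7.5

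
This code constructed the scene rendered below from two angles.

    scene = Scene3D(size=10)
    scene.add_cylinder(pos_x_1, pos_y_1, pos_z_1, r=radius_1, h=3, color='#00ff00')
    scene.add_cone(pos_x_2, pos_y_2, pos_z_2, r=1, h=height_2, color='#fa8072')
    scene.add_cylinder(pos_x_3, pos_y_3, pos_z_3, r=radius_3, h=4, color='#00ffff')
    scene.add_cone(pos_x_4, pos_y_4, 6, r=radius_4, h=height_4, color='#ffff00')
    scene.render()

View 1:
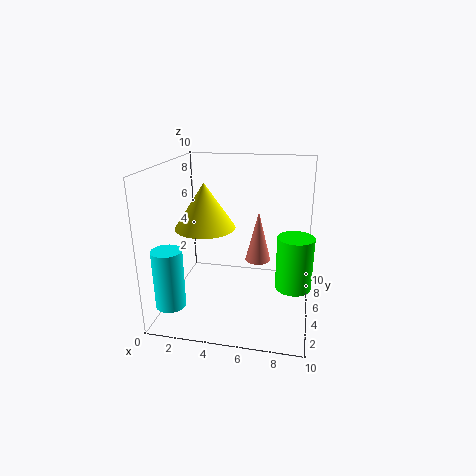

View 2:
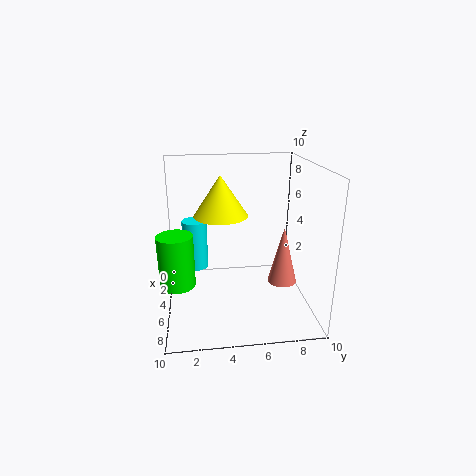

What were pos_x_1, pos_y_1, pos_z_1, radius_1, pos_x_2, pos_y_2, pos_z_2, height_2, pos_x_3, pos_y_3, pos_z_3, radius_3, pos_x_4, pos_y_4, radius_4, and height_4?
pos_x_1 = 9, pos_y_1 = 1, pos_z_1 = 4, radius_1 = 1, pos_x_2 = 6, pos_y_2 = 8, pos_z_2 = 2, height_2 = 4, pos_x_3 = 1, pos_y_3 = 2, pos_z_3 = 1, radius_3 = 1, pos_x_4 = 3, pos_y_4 = 4, radius_4 = 2, height_4 = 3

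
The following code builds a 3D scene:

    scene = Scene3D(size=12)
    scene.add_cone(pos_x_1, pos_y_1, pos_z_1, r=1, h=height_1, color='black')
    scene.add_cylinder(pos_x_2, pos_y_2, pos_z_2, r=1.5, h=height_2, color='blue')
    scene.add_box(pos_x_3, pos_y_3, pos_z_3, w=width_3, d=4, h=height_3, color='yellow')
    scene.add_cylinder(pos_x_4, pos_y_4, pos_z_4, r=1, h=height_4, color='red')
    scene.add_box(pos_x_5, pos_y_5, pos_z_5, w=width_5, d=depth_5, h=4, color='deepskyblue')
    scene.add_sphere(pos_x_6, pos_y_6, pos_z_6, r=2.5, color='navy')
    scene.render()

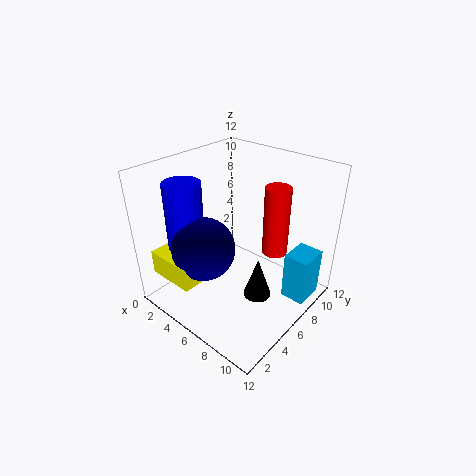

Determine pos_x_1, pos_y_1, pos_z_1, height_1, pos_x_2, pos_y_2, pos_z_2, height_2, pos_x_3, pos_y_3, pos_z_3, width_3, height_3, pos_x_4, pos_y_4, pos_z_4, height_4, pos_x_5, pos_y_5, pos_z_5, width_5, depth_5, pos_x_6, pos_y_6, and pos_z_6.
pos_x_1 = 10, pos_y_1 = 3.5, pos_z_1 = 4, height_1 = 3, pos_x_2 = 3, pos_y_2 = 3, pos_z_2 = 5, height_2 = 6, pos_x_3 = 1.5, pos_y_3 = 0.5, pos_z_3 = 3.5, width_3 = 4, height_3 = 2, pos_x_4 = 9, pos_y_4 = 7, pos_z_4 = 5.5, height_4 = 5.5, pos_x_5 = 10, pos_y_5 = 7, pos_z_5 = 1.5, width_5 = 2, depth_5 = 2.5, pos_x_6 = 5, pos_y_6 = 3, pos_z_6 = 6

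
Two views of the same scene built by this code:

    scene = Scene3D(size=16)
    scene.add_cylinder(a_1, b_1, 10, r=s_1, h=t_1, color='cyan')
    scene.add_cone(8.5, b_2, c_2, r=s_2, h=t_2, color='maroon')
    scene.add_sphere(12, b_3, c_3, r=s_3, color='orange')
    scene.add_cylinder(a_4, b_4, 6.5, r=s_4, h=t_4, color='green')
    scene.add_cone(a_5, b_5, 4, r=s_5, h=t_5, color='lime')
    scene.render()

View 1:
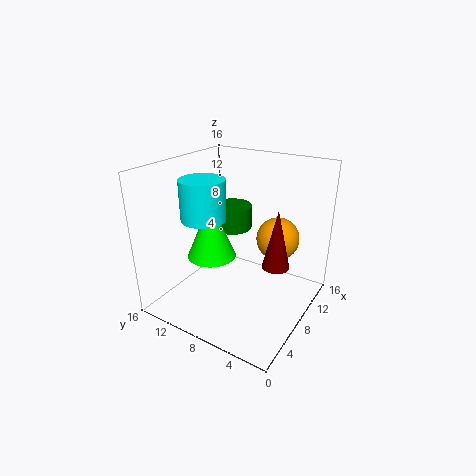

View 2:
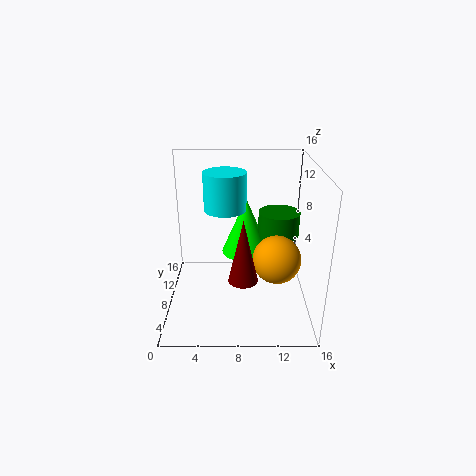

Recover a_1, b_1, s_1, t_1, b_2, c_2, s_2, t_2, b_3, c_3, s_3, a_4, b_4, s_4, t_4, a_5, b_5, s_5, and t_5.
a_1 = 6.5, b_1 = 11.5, s_1 = 2.5, t_1 = 4.5, b_2 = 3.5, c_2 = 5.5, s_2 = 1.5, t_2 = 6.5, b_3 = 5, c_3 = 7, s_3 = 2.5, a_4 = 13, b_4 = 12, s_4 = 2.5, t_4 = 3, a_5 = 9, b_5 = 12.5, s_5 = 3, t_5 = 7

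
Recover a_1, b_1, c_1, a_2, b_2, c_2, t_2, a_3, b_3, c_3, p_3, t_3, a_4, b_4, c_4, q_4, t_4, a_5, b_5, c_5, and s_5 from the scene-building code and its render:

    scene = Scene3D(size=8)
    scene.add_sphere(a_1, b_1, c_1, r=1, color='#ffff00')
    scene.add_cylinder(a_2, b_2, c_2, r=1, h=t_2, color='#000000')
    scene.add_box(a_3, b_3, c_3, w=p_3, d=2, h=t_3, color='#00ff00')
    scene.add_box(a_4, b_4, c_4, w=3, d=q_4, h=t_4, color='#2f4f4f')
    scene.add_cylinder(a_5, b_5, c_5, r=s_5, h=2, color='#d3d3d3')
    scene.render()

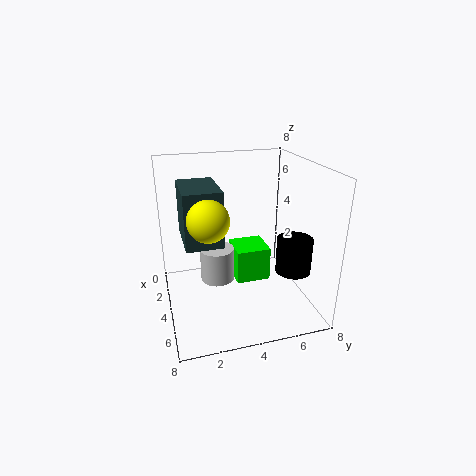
a_1 = 6
b_1 = 2
c_1 = 6
a_2 = 5
b_2 = 7
c_2 = 2
t_2 = 2
a_3 = 2
b_3 = 4
c_3 = 1
p_3 = 2
t_3 = 2
a_4 = 2
b_4 = 1
c_4 = 4
q_4 = 2
t_4 = 3
a_5 = 3
b_5 = 3
c_5 = 1
s_5 = 1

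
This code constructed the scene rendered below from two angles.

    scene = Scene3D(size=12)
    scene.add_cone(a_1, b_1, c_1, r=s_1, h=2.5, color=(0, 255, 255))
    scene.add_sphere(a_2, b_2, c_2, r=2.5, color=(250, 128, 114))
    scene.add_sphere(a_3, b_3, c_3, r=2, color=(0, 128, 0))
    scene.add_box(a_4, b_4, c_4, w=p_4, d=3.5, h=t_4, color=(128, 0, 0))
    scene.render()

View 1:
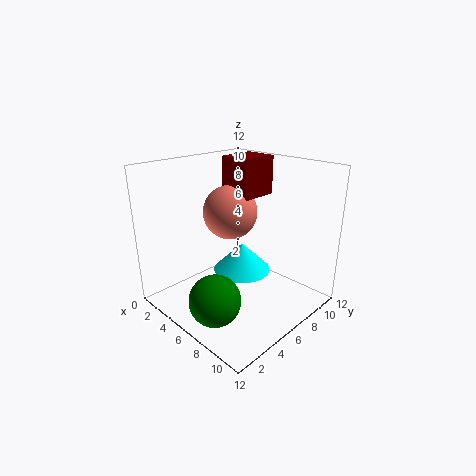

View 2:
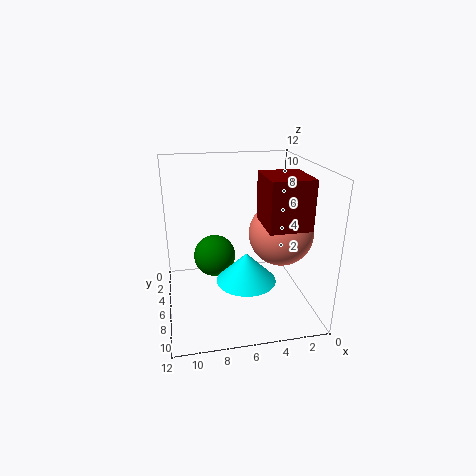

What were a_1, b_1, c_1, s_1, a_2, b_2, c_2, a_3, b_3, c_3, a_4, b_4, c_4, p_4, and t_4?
a_1 = 5.5
b_1 = 7
c_1 = 2.5
s_1 = 2.5
a_2 = 3
b_2 = 8
c_2 = 7
a_3 = 7.5
b_3 = 2
c_3 = 2.5
a_4 = 2
b_4 = 8
c_4 = 8.5
p_4 = 3
t_4 = 3.5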